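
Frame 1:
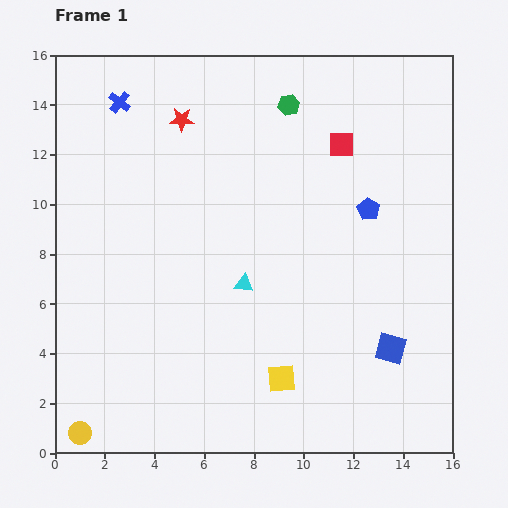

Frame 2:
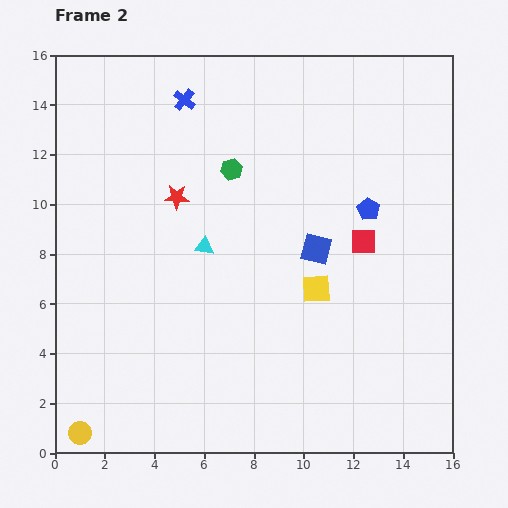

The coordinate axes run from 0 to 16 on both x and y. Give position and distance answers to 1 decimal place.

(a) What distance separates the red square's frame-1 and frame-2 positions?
4.0

The red square moved from (11.5, 12.4) to (12.4, 8.5), a distance of √(0.9² + 3.9²) ≈ 4.0.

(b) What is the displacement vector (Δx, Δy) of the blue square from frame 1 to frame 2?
(-3.0, 4.0)

The blue square was at (13.5, 4.2) in frame 1 and (10.5, 8.2) in frame 2.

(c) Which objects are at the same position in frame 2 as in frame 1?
the blue pentagon, the yellow circle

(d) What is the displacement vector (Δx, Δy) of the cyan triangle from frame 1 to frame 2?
(-1.6, 1.5)

The cyan triangle was at (7.6, 6.8) in frame 1 and (6.0, 8.3) in frame 2.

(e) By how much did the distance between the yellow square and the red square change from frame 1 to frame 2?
-7.0

Distance in frame 1: 9.7. Distance in frame 2: 2.7.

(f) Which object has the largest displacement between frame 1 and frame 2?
the blue square

(moved 5.0; next 4.0)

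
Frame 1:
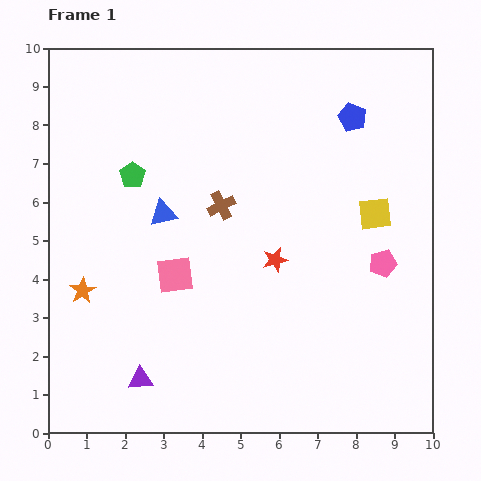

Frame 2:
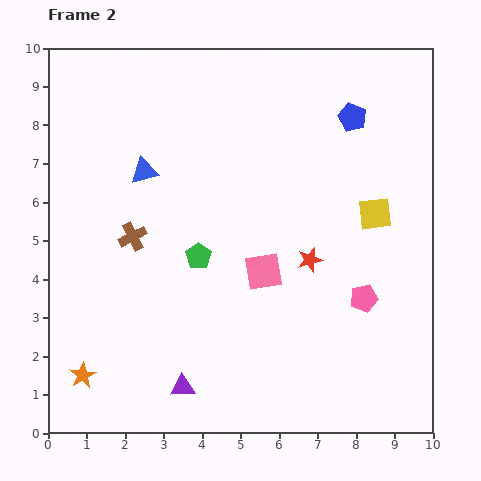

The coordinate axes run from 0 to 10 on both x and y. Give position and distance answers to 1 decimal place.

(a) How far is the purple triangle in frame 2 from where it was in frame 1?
1.1

The purple triangle moved from (2.4, 1.4) to (3.5, 1.2), a distance of √(1.1² + 0.2²) ≈ 1.1.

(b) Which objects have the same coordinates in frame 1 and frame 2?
the yellow square, the blue pentagon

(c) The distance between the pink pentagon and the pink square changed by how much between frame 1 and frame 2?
-2.7

Distance in frame 1: 5.4. Distance in frame 2: 2.7.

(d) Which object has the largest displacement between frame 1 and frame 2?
the green pentagon

(moved 2.7; next 2.4)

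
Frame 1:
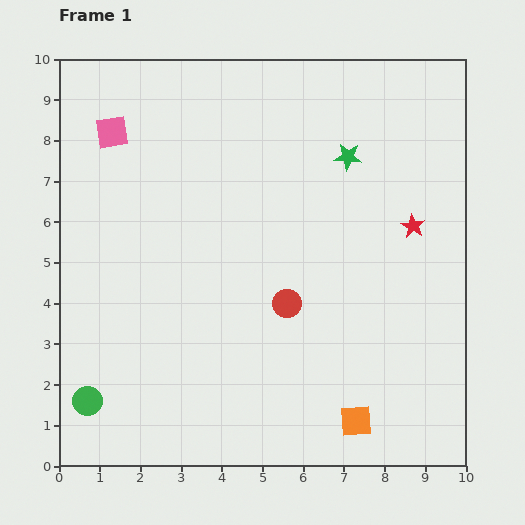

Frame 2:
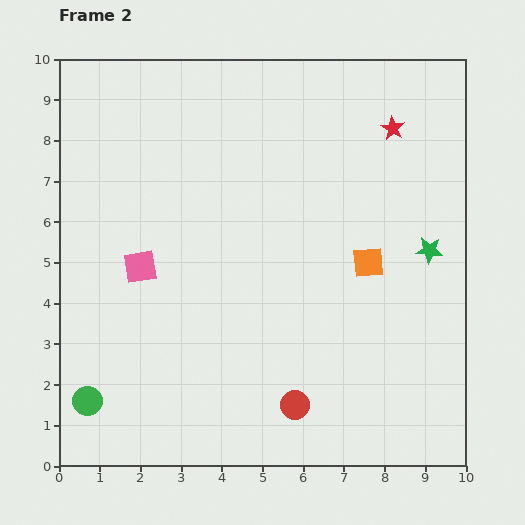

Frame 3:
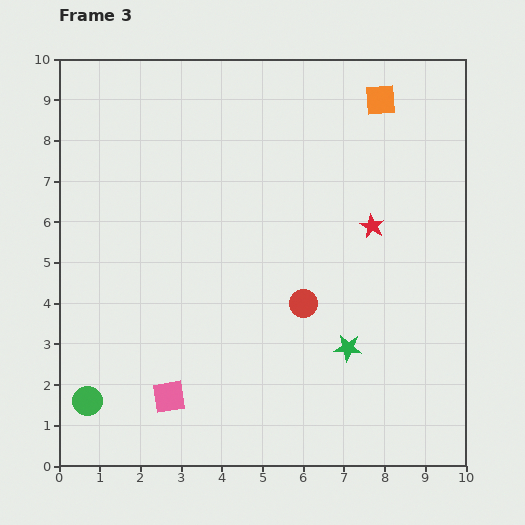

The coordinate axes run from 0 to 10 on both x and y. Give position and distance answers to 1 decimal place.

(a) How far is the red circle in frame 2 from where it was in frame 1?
2.5

The red circle moved from (5.6, 4.0) to (5.8, 1.5), a distance of √(0.2² + 2.5²) ≈ 2.5.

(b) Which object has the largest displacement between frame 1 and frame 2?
the orange square

(moved 3.9; next 3.4)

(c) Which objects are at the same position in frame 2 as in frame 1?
the green circle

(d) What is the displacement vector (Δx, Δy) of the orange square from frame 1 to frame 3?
(0.6, 7.9)

The orange square was at (7.3, 1.1) in frame 1 and (7.9, 9.0) in frame 3.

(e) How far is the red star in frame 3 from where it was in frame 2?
2.5

The red star moved from (8.2, 8.3) to (7.7, 5.9), a distance of √(0.5² + 2.4²) ≈ 2.5.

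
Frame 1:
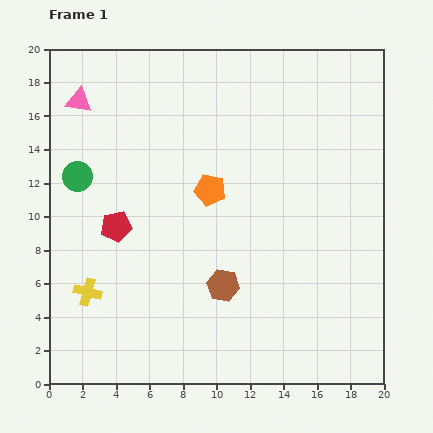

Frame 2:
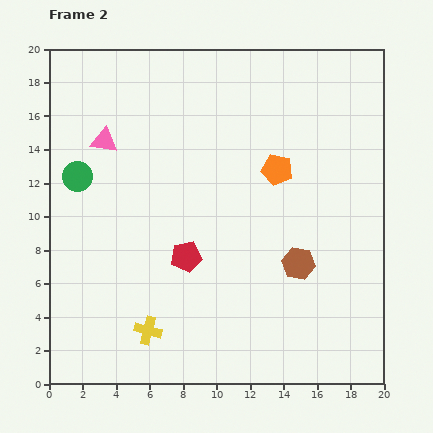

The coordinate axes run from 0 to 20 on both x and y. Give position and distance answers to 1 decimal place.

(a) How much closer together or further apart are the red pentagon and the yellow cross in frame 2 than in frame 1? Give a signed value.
+0.7

Distance in frame 1: 4.3. Distance in frame 2: 5.0.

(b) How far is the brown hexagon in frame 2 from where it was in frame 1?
4.7

The brown hexagon moved from (10.4, 5.9) to (14.9, 7.2), a distance of √(4.5² + 1.3²) ≈ 4.7.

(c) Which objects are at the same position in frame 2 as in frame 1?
the green circle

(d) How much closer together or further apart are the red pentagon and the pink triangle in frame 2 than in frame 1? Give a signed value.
+0.7

Distance in frame 1: 7.8. Distance in frame 2: 8.5.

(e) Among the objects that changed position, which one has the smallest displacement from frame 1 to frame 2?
the pink triangle

(moved 2.8)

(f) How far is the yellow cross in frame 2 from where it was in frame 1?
4.3

The yellow cross moved from (2.3, 5.5) to (5.9, 3.2), a distance of √(3.6² + 2.3²) ≈ 4.3.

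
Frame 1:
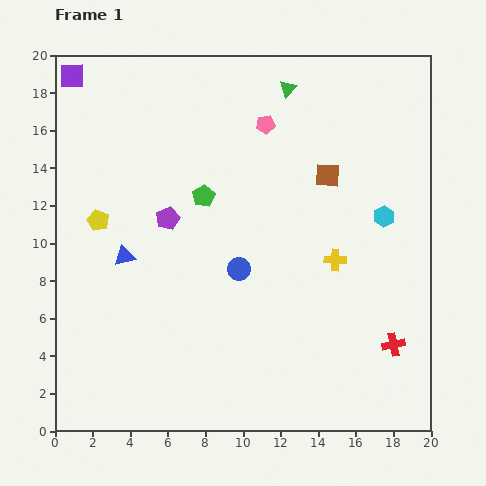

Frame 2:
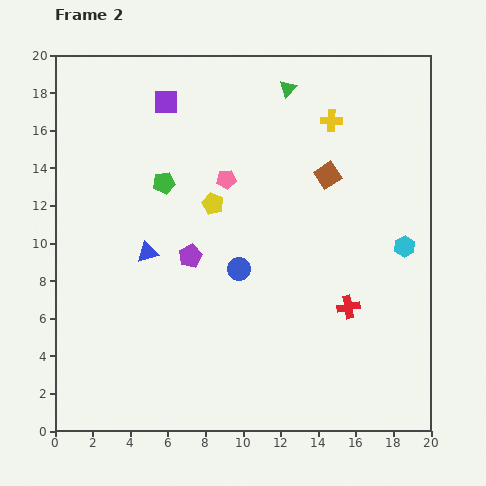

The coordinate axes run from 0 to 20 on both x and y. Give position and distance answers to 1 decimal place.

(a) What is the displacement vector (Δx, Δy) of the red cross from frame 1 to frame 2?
(-2.4, 2.0)

The red cross was at (18.0, 4.6) in frame 1 and (15.6, 6.6) in frame 2.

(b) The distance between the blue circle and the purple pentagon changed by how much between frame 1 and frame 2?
-2.0

Distance in frame 1: 4.7. Distance in frame 2: 2.7.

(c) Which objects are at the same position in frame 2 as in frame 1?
the brown square, the blue circle, the green triangle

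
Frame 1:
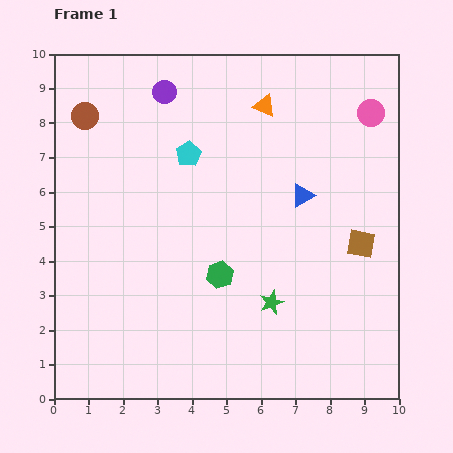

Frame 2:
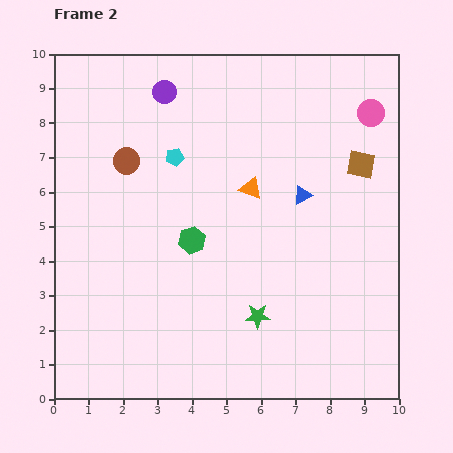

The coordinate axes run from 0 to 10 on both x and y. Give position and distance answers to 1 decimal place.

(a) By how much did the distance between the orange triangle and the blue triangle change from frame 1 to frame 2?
-1.3

Distance in frame 1: 2.8. Distance in frame 2: 1.5.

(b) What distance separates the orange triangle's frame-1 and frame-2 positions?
2.4

The orange triangle moved from (6.1, 8.5) to (5.7, 6.1), a distance of √(0.4² + 2.4²) ≈ 2.4.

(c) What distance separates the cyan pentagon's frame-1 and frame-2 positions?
0.4

The cyan pentagon moved from (3.9, 7.1) to (3.5, 7.0), a distance of √(0.4² + 0.1²) ≈ 0.4.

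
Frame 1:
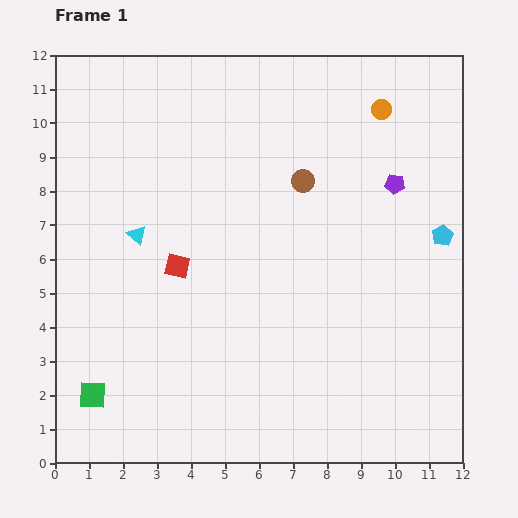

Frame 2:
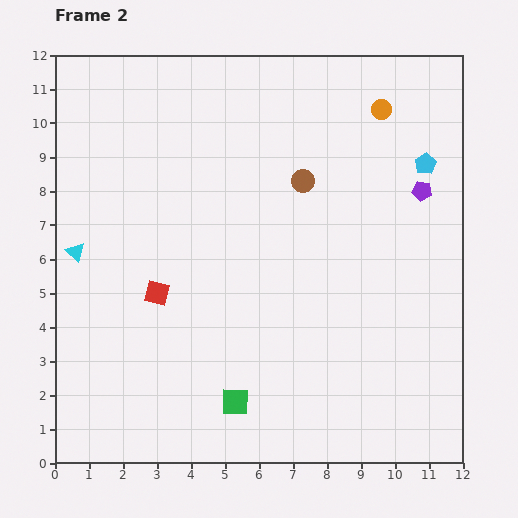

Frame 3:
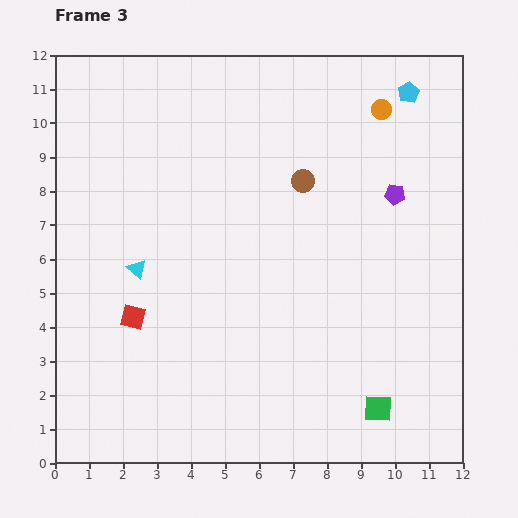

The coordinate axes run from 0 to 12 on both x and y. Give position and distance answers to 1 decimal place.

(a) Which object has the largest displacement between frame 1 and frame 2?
the green square

(moved 4.2; next 2.2)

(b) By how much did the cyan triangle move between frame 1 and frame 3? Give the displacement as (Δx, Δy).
(0.0, -1.0)

The cyan triangle was at (2.4, 6.7) in frame 1 and (2.4, 5.7) in frame 3.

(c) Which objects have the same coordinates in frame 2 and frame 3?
the brown circle, the orange circle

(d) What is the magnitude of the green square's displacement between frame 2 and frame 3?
4.2

The green square moved from (5.3, 1.8) to (9.5, 1.6), a distance of √(4.2² + 0.2²) ≈ 4.2.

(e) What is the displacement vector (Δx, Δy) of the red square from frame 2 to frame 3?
(-0.7, -0.7)

The red square was at (3.0, 5.0) in frame 2 and (2.3, 4.3) in frame 3.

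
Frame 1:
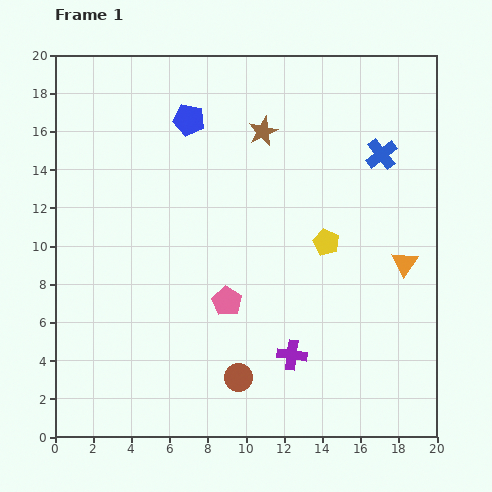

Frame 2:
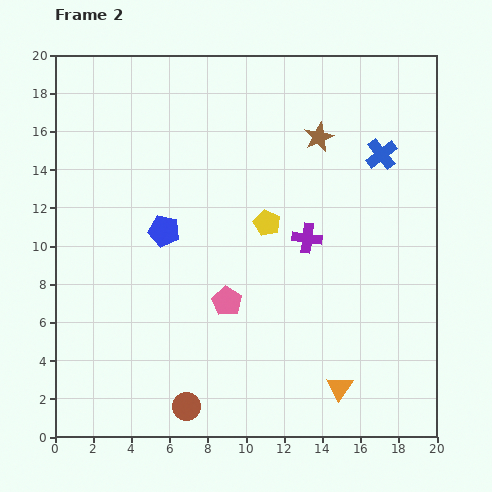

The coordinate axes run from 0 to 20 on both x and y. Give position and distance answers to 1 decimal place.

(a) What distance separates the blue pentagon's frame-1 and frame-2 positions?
5.9

The blue pentagon moved from (7.0, 16.6) to (5.7, 10.8), a distance of √(1.3² + 5.8²) ≈ 5.9.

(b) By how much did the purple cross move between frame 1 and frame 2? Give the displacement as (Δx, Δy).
(0.8, 6.1)

The purple cross was at (12.4, 4.3) in frame 1 and (13.2, 10.4) in frame 2.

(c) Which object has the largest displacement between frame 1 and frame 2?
the orange triangle

(moved 7.3; next 6.2)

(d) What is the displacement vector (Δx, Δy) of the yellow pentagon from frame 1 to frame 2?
(-3.1, 1.0)

The yellow pentagon was at (14.2, 10.2) in frame 1 and (11.1, 11.2) in frame 2.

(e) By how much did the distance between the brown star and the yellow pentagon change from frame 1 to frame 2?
-1.5

Distance in frame 1: 6.7. Distance in frame 2: 5.2.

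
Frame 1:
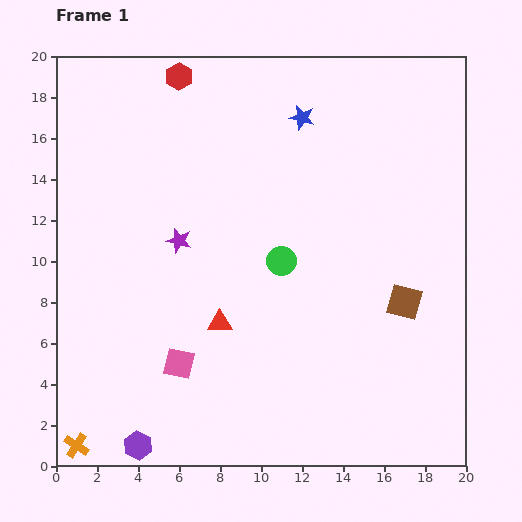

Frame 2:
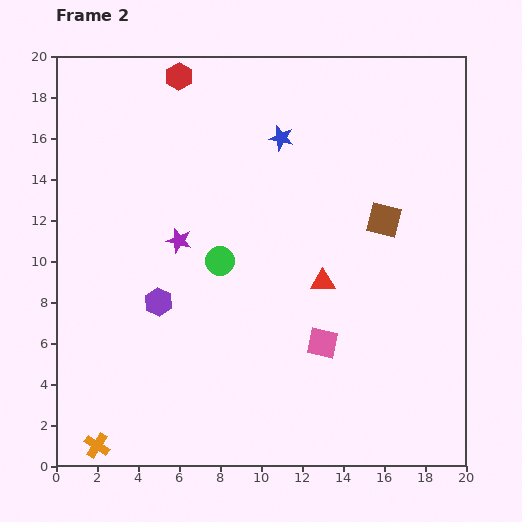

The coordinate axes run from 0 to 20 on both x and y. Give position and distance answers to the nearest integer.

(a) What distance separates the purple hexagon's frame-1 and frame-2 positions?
7

The purple hexagon moved from (4, 1) to (5, 8), a distance of √(1² + 7²) ≈ 7.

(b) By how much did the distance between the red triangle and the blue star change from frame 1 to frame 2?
-4

Distance in frame 1: 11. Distance in frame 2: 7.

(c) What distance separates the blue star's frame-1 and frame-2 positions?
1

The blue star moved from (12, 17) to (11, 16), a distance of √(1² + 1²) ≈ 1.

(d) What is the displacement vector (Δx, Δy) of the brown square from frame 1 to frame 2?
(-1, 4)

The brown square was at (17, 8) in frame 1 and (16, 12) in frame 2.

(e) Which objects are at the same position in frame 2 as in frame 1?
the red hexagon, the purple star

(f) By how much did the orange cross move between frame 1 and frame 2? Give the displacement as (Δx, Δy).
(1, 0)

The orange cross was at (1, 1) in frame 1 and (2, 1) in frame 2.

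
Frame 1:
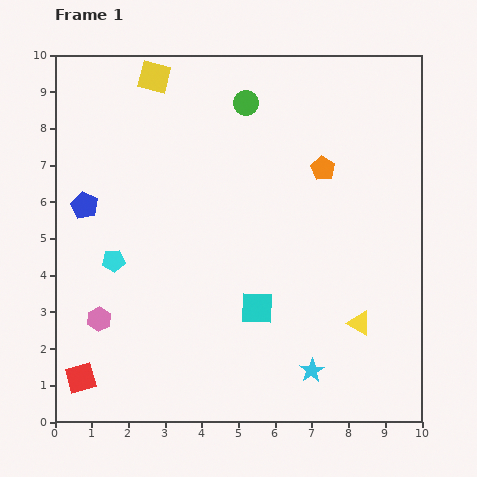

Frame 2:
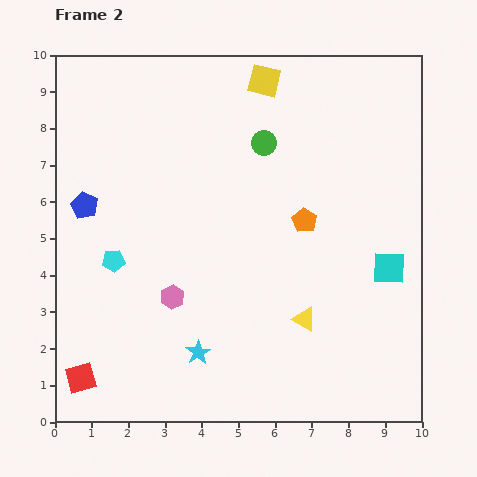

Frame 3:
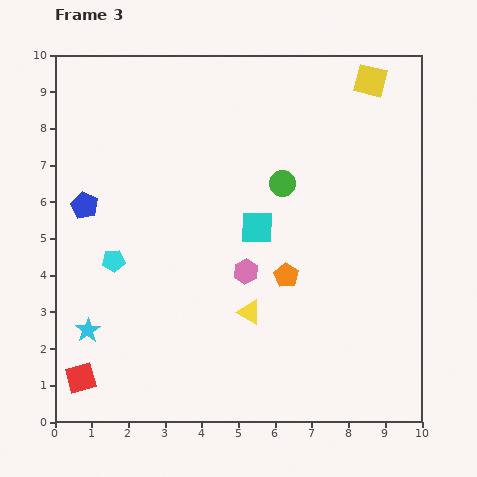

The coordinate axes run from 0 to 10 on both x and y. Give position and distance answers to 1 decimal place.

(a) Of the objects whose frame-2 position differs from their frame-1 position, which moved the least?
the green circle

(moved 1.2)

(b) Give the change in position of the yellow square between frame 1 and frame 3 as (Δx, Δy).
(5.9, -0.1)

The yellow square was at (2.7, 9.4) in frame 1 and (8.6, 9.3) in frame 3.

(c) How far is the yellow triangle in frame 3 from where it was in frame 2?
1.5

The yellow triangle moved from (6.8, 2.8) to (5.3, 3.0), a distance of √(1.5² + 0.2²) ≈ 1.5.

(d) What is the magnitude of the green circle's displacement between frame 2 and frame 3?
1.2

The green circle moved from (5.7, 7.6) to (6.2, 6.5), a distance of √(0.5² + 1.1²) ≈ 1.2.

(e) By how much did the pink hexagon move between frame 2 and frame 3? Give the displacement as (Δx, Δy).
(2.0, 0.7)

The pink hexagon was at (3.2, 3.4) in frame 2 and (5.2, 4.1) in frame 3.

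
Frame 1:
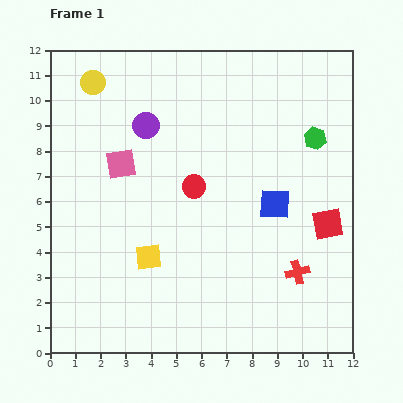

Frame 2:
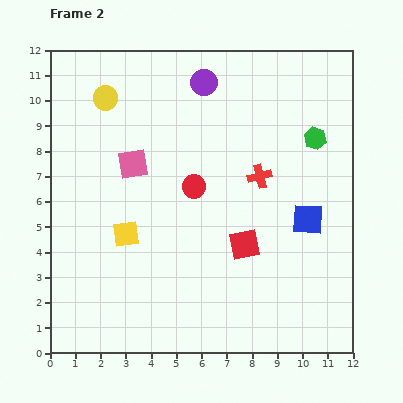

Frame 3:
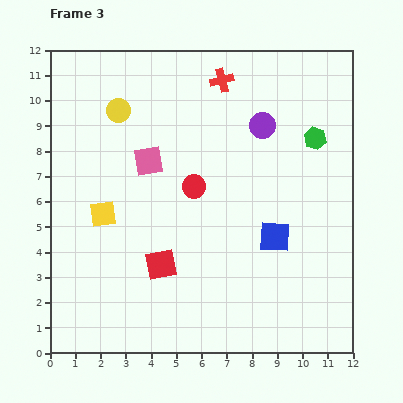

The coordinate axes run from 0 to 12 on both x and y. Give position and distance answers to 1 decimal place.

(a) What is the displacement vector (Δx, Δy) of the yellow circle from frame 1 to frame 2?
(0.5, -0.6)

The yellow circle was at (1.7, 10.7) in frame 1 and (2.2, 10.1) in frame 2.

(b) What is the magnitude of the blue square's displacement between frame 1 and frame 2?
1.4

The blue square moved from (8.9, 5.9) to (10.2, 5.3), a distance of √(1.3² + 0.6²) ≈ 1.4.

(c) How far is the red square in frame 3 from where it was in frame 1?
6.8

The red square moved from (11.0, 5.1) to (4.4, 3.5), a distance of √(6.6² + 1.6²) ≈ 6.8.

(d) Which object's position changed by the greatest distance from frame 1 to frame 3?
the red cross

(moved 8.2; next 6.8)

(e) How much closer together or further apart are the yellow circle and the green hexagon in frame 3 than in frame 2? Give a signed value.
-0.6

Distance in frame 2: 8.5. Distance in frame 3: 7.9.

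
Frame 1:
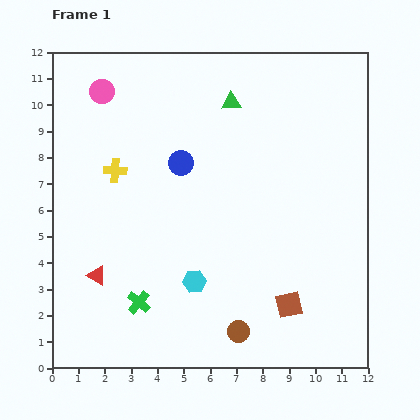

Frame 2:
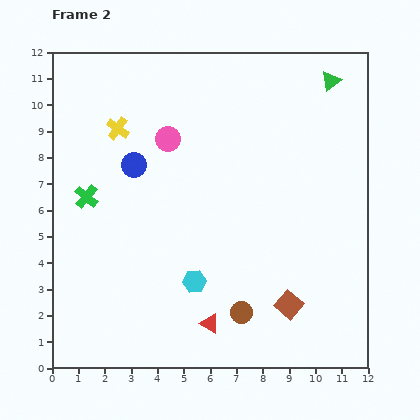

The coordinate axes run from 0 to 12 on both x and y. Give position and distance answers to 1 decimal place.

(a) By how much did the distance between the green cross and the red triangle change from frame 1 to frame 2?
+4.8

Distance in frame 1: 1.9. Distance in frame 2: 6.7.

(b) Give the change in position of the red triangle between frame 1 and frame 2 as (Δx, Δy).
(4.3, -1.8)

The red triangle was at (1.7, 3.5) in frame 1 and (6.0, 1.7) in frame 2.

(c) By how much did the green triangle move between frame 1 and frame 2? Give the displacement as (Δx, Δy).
(3.8, 0.8)

The green triangle was at (6.8, 10.1) in frame 1 and (10.6, 10.9) in frame 2.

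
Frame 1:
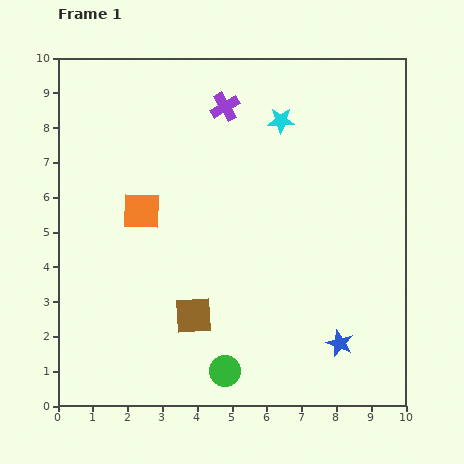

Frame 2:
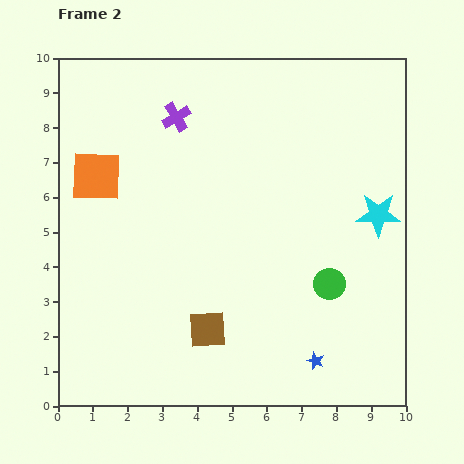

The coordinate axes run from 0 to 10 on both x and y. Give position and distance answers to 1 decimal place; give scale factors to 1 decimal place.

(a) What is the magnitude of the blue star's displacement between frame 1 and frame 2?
0.9

The blue star moved from (8.1, 1.8) to (7.4, 1.3), a distance of √(0.7² + 0.5²) ≈ 0.9.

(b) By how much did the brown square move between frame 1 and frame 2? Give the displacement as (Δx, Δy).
(0.4, -0.4)

The brown square was at (3.9, 2.6) in frame 1 and (4.3, 2.2) in frame 2.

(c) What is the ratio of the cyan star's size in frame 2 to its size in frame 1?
1.7×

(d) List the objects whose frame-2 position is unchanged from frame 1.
none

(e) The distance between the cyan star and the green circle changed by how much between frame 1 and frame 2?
-5.0

Distance in frame 1: 7.4. Distance in frame 2: 2.4.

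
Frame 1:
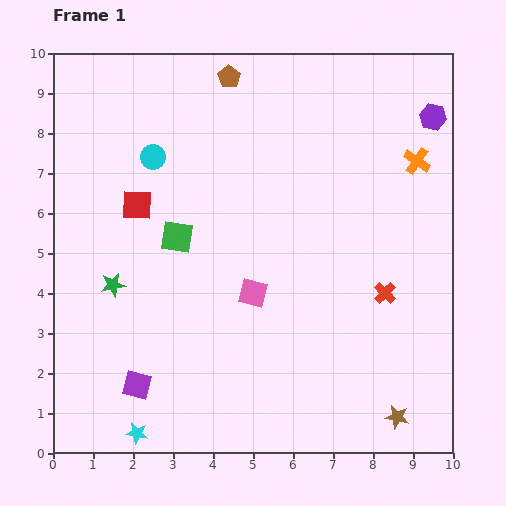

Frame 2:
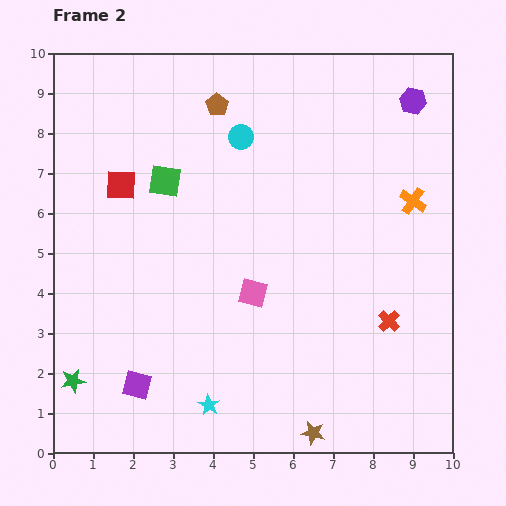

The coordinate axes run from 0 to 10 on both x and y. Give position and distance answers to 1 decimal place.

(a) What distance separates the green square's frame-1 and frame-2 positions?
1.4

The green square moved from (3.1, 5.4) to (2.8, 6.8), a distance of √(0.3² + 1.4²) ≈ 1.4.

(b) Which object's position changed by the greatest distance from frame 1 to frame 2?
the green star

(moved 2.6; next 2.3)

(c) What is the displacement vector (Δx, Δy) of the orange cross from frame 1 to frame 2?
(-0.1, -1.0)

The orange cross was at (9.1, 7.3) in frame 1 and (9.0, 6.3) in frame 2.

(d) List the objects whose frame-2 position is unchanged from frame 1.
the pink square, the purple square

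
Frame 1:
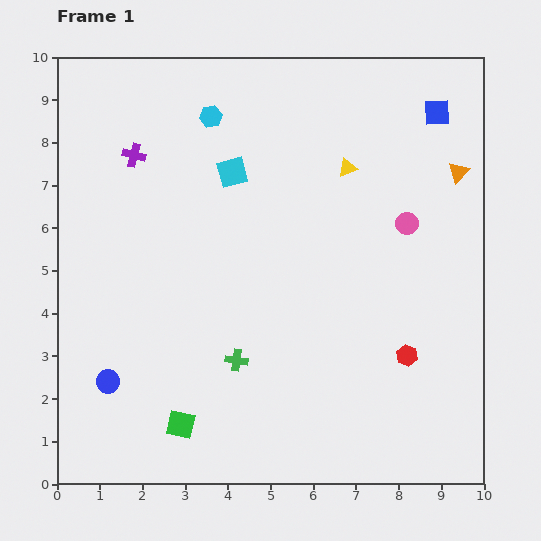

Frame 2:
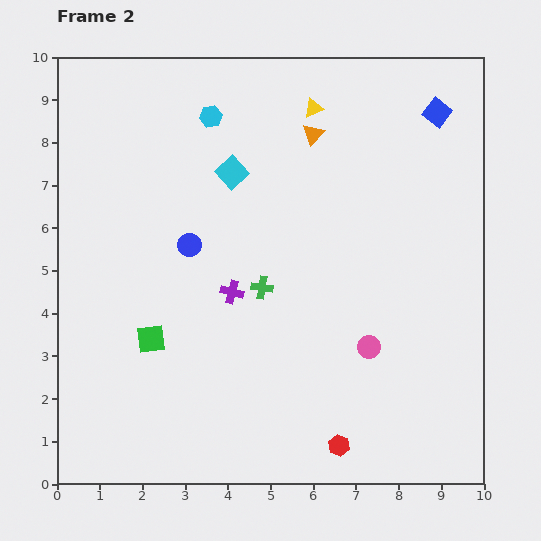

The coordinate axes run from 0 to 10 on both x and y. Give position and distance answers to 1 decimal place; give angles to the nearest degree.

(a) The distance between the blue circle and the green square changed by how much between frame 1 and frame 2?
+0.4

Distance in frame 1: 2.0. Distance in frame 2: 2.4.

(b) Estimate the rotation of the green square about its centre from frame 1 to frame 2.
19° counter-clockwise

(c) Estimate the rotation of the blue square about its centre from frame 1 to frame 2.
40° clockwise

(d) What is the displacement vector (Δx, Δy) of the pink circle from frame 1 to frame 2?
(-0.9, -2.9)

The pink circle was at (8.2, 6.1) in frame 1 and (7.3, 3.2) in frame 2.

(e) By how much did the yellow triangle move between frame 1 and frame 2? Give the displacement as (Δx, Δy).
(-0.8, 1.4)

The yellow triangle was at (6.8, 7.4) in frame 1 and (6.0, 8.8) in frame 2.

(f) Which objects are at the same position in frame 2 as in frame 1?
the cyan hexagon, the cyan square, the blue square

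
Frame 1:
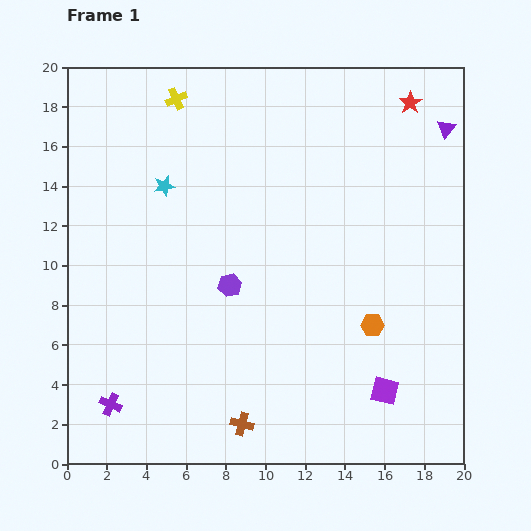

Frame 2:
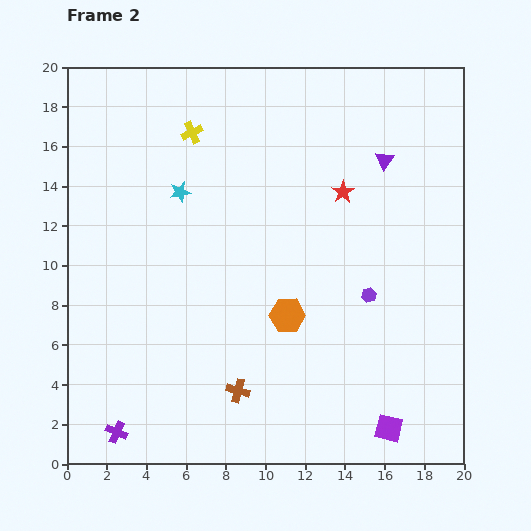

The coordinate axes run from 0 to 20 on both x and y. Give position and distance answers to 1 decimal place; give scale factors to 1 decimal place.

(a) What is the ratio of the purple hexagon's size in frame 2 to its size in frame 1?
0.6×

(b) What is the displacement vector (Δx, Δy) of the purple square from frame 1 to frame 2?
(0.2, -1.9)

The purple square was at (16.0, 3.7) in frame 1 and (16.2, 1.8) in frame 2.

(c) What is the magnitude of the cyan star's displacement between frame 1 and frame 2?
0.9

The cyan star moved from (4.9, 14.0) to (5.7, 13.7), a distance of √(0.8² + 0.3²) ≈ 0.9.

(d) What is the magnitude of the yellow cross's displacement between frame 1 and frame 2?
1.9

The yellow cross moved from (5.5, 18.4) to (6.3, 16.7), a distance of √(0.8² + 1.7²) ≈ 1.9.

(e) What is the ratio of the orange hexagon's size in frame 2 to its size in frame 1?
1.6×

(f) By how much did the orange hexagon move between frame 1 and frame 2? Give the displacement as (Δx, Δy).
(-4.3, 0.5)

The orange hexagon was at (15.4, 7.0) in frame 1 and (11.1, 7.5) in frame 2.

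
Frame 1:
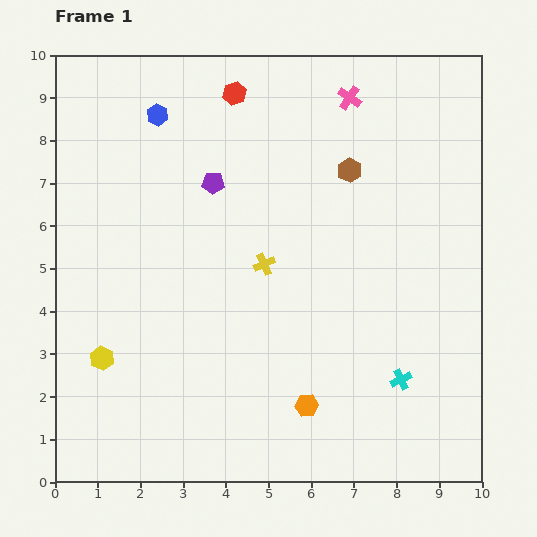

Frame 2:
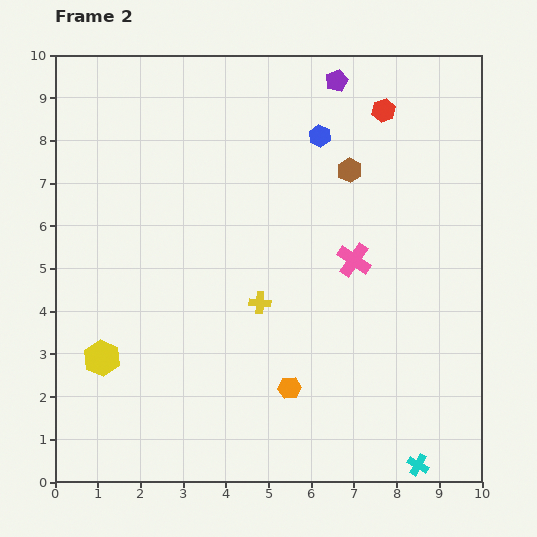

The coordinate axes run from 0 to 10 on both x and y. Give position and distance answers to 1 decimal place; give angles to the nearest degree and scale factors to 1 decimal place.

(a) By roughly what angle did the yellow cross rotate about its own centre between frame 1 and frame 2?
28° clockwise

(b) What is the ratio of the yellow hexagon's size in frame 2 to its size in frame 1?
1.5×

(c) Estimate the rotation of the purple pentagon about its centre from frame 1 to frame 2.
25° counter-clockwise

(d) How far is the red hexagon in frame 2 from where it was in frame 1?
3.5

The red hexagon moved from (4.2, 9.1) to (7.7, 8.7), a distance of √(3.5² + 0.4²) ≈ 3.5.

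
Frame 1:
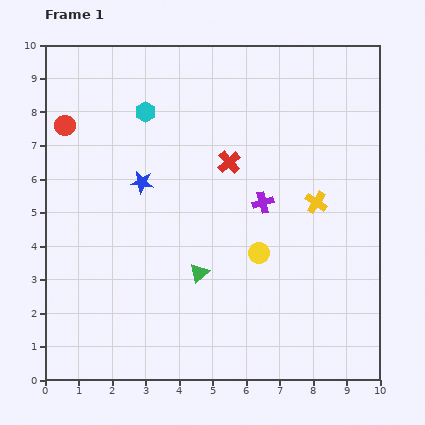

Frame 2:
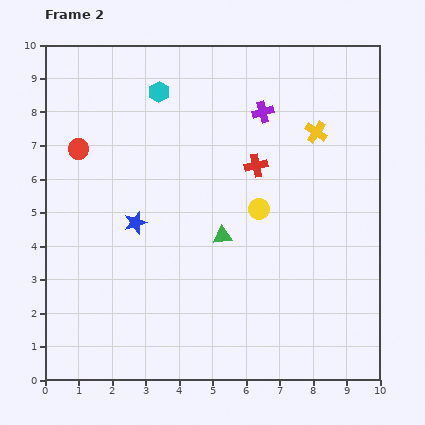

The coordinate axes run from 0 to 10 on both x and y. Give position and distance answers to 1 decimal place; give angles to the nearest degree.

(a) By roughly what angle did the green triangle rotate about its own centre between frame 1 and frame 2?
34° clockwise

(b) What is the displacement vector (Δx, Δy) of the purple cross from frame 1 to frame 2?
(0.0, 2.7)

The purple cross was at (6.5, 5.3) in frame 1 and (6.5, 8.0) in frame 2.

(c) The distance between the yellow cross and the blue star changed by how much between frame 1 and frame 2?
+0.8

Distance in frame 1: 5.2. Distance in frame 2: 6.0.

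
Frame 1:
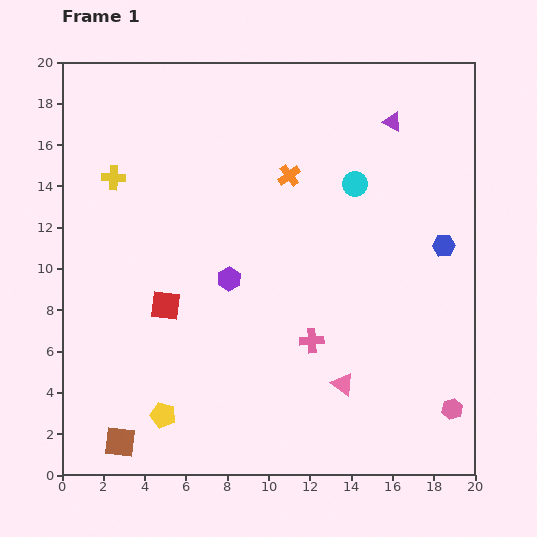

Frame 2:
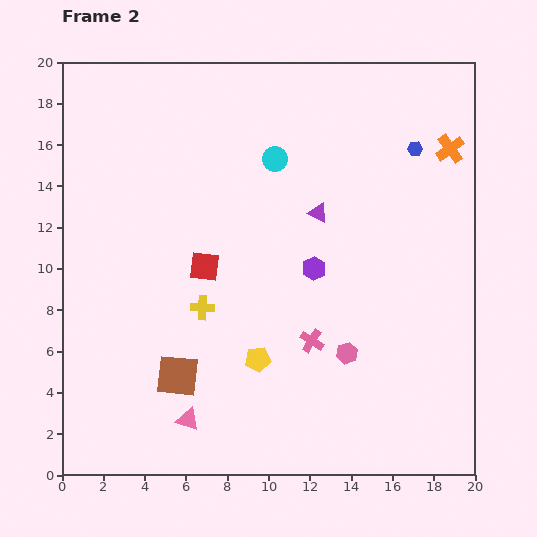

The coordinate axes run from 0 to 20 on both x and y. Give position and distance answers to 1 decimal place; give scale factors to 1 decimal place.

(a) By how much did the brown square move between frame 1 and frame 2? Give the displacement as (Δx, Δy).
(2.8, 3.2)

The brown square was at (2.8, 1.6) in frame 1 and (5.6, 4.8) in frame 2.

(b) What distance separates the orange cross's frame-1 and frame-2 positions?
7.9

The orange cross moved from (11.0, 14.5) to (18.8, 15.8), a distance of √(7.8² + 1.3²) ≈ 7.9.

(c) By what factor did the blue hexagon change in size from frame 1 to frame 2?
0.7×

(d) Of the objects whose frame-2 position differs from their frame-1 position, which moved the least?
the red square

(moved 2.7)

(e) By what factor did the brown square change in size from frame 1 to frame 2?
1.4×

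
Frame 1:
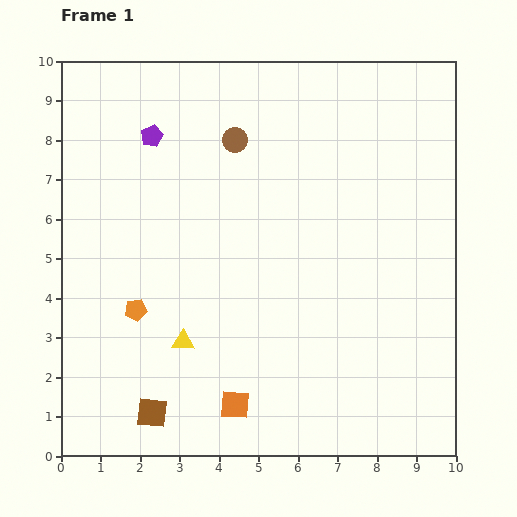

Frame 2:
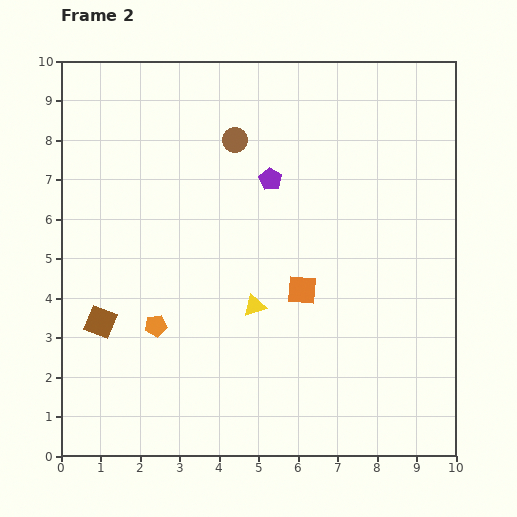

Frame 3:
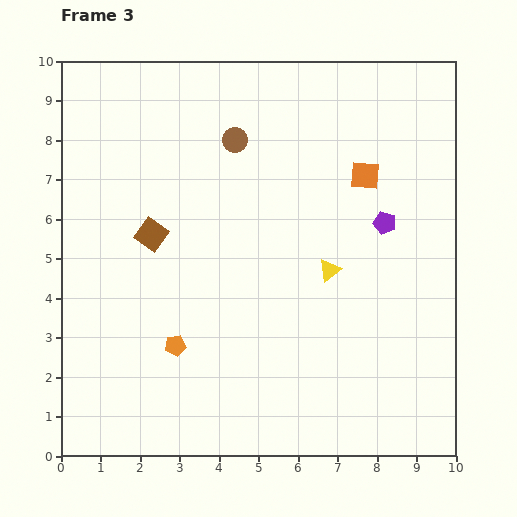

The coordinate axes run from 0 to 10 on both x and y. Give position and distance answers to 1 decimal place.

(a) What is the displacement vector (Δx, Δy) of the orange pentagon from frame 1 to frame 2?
(0.5, -0.4)

The orange pentagon was at (1.9, 3.7) in frame 1 and (2.4, 3.3) in frame 2.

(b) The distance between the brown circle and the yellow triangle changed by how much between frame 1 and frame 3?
-1.2

Distance in frame 1: 5.3. Distance in frame 3: 4.1.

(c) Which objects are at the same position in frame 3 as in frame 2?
the brown circle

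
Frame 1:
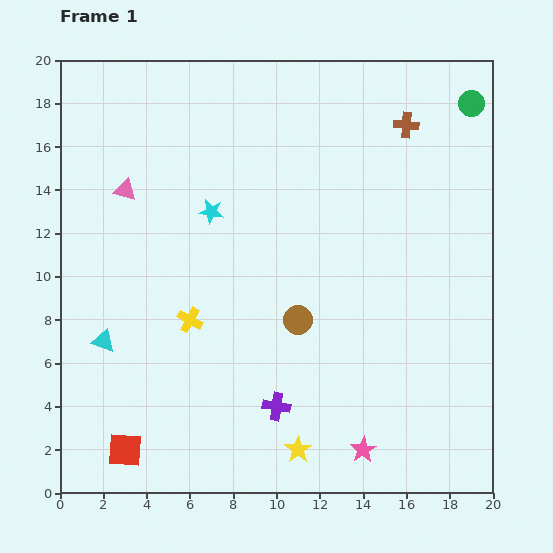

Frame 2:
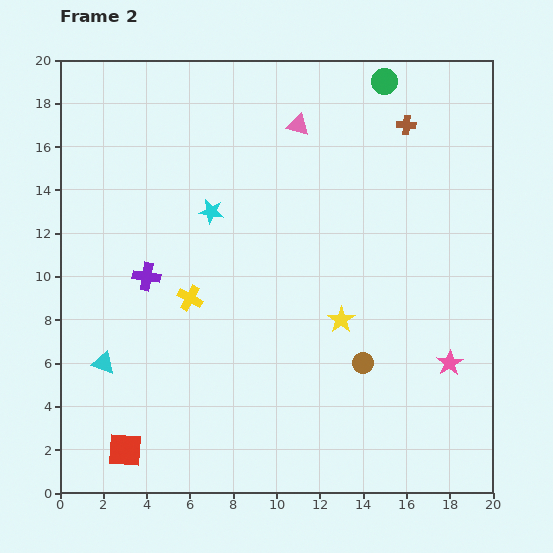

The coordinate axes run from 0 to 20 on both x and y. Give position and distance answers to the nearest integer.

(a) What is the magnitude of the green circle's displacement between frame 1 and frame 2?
4

The green circle moved from (19, 18) to (15, 19), a distance of √(4² + 1²) ≈ 4.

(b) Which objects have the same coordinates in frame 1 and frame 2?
the red square, the brown cross, the cyan star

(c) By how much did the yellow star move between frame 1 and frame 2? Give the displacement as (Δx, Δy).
(2, 6)

The yellow star was at (11, 2) in frame 1 and (13, 8) in frame 2.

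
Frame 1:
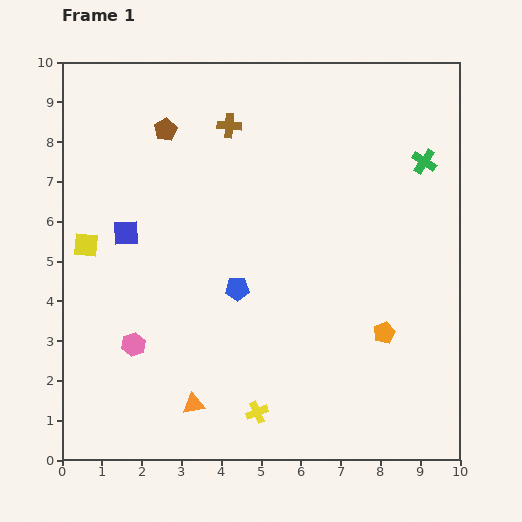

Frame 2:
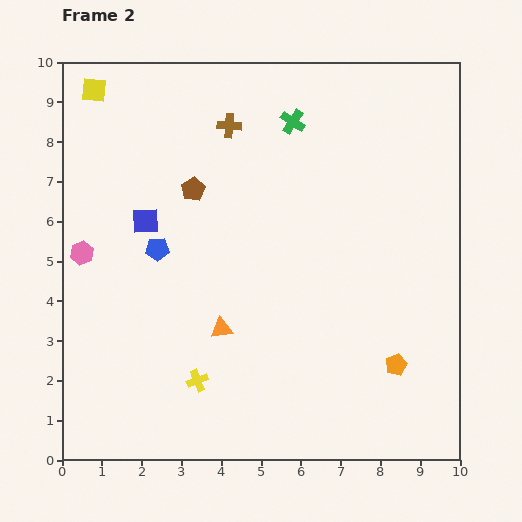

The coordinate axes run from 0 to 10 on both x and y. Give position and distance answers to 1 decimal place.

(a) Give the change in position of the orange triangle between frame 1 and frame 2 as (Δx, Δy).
(0.7, 1.9)

The orange triangle was at (3.3, 1.4) in frame 1 and (4.0, 3.3) in frame 2.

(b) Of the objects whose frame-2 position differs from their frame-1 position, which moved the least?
the blue square

(moved 0.6)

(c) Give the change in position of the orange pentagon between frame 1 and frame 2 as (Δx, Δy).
(0.3, -0.8)

The orange pentagon was at (8.1, 3.2) in frame 1 and (8.4, 2.4) in frame 2.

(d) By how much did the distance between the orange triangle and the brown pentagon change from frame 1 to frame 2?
-3.3

Distance in frame 1: 6.9. Distance in frame 2: 3.6.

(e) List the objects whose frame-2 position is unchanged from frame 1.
the brown cross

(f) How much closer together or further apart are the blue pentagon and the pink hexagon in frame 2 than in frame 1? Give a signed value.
-1.1

Distance in frame 1: 3.0. Distance in frame 2: 1.9.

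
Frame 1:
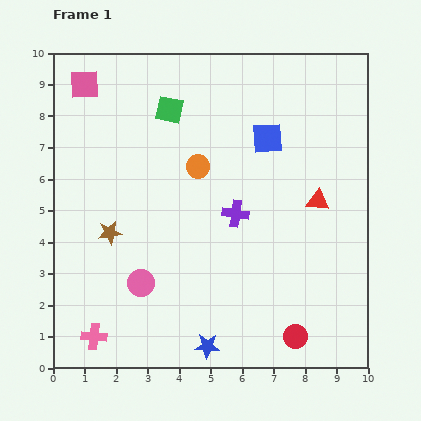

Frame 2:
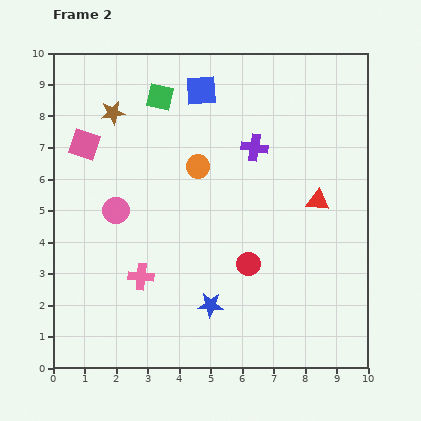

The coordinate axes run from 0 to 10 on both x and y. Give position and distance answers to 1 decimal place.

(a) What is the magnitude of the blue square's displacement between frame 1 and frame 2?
2.6

The blue square moved from (6.8, 7.3) to (4.7, 8.8), a distance of √(2.1² + 1.5²) ≈ 2.6.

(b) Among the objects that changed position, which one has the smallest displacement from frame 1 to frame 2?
the green square

(moved 0.5)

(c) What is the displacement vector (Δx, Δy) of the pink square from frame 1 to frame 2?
(0.0, -1.9)

The pink square was at (1.0, 9.0) in frame 1 and (1.0, 7.1) in frame 2.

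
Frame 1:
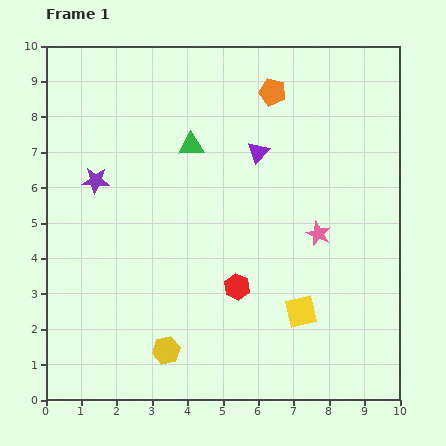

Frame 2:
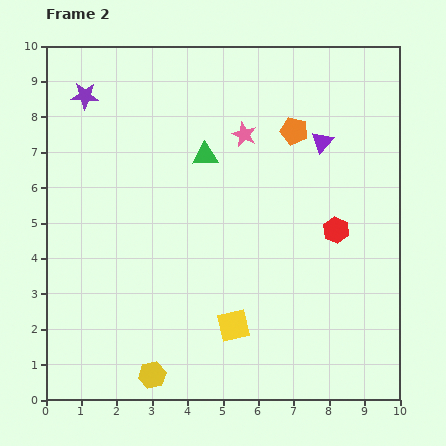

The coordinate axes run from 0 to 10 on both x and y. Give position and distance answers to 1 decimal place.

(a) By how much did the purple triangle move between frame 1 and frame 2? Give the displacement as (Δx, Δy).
(1.8, 0.3)

The purple triangle was at (6.0, 7.0) in frame 1 and (7.8, 7.3) in frame 2.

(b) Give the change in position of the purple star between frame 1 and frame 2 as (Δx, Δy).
(-0.3, 2.4)

The purple star was at (1.4, 6.2) in frame 1 and (1.1, 8.6) in frame 2.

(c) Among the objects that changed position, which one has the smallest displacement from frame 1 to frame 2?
the green triangle

(moved 0.5)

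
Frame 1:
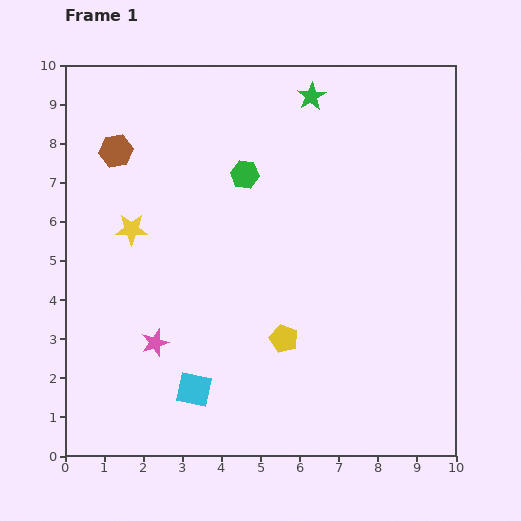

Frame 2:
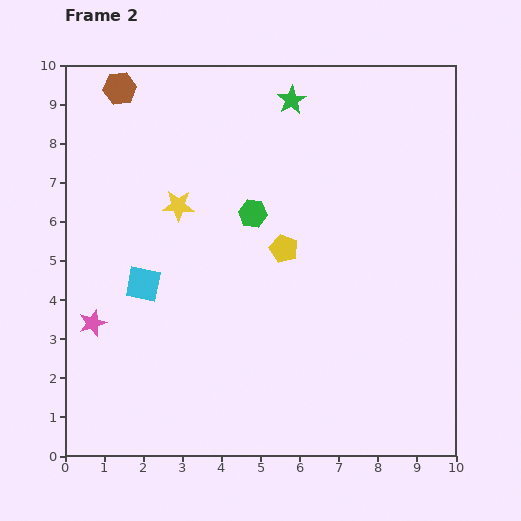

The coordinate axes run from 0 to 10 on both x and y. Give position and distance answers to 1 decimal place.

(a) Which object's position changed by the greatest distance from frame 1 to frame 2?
the cyan square

(moved 3.0; next 2.3)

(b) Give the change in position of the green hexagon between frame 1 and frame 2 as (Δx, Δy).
(0.2, -1.0)

The green hexagon was at (4.6, 7.2) in frame 1 and (4.8, 6.2) in frame 2.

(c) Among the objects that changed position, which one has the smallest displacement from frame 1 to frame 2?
the green star

(moved 0.5)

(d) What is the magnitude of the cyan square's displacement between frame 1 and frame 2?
3.0

The cyan square moved from (3.3, 1.7) to (2.0, 4.4), a distance of √(1.3² + 2.7²) ≈ 3.0.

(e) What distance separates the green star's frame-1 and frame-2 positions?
0.5

The green star moved from (6.3, 9.2) to (5.8, 9.1), a distance of √(0.5² + 0.1²) ≈ 0.5.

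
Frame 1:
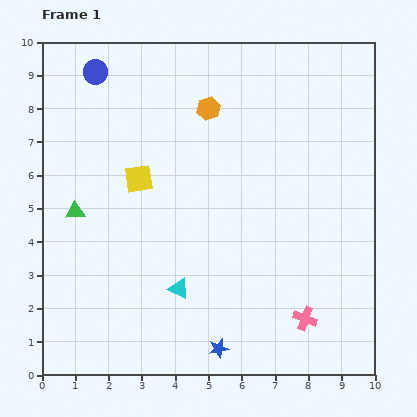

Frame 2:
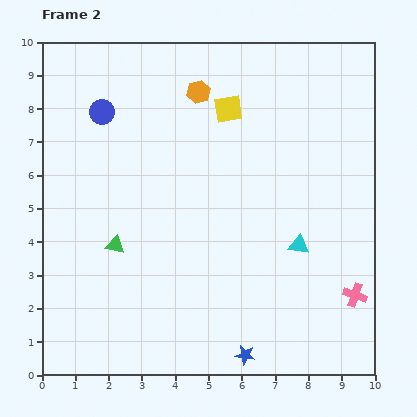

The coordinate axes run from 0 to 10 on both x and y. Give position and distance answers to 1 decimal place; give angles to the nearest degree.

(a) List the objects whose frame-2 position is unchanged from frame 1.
none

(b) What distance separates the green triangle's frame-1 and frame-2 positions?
1.6

The green triangle moved from (1.0, 4.9) to (2.2, 3.9), a distance of √(1.2² + 1.0²) ≈ 1.6.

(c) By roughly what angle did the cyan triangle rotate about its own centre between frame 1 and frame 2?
18° counter-clockwise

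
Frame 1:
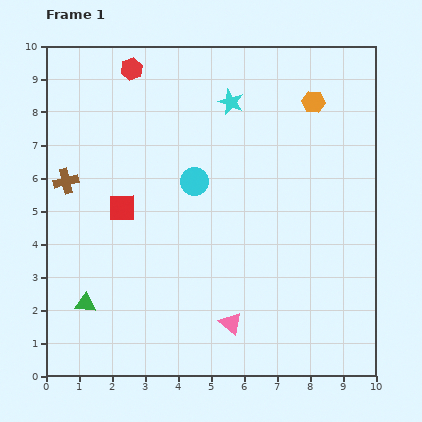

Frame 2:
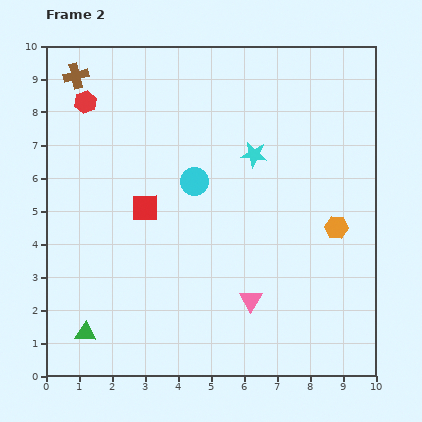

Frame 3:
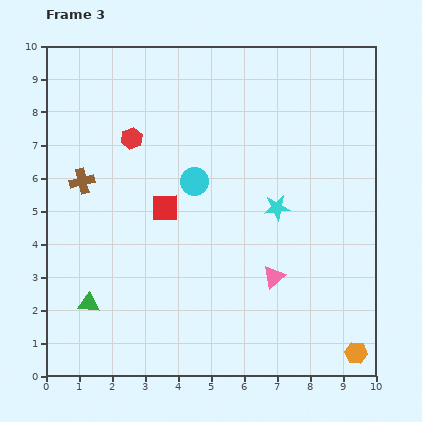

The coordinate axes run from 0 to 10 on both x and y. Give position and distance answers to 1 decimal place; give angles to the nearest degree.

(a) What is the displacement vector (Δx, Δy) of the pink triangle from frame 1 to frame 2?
(0.6, 0.7)

The pink triangle was at (5.6, 1.6) in frame 1 and (6.2, 2.3) in frame 2.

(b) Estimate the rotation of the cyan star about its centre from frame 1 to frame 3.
30° counter-clockwise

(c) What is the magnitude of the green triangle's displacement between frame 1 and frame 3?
0.1

The green triangle moved from (1.2, 2.2) to (1.3, 2.2), a distance of √(0.1² + 0.0²) ≈ 0.1.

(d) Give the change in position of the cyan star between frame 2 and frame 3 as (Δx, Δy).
(0.7, -1.6)

The cyan star was at (6.3, 6.7) in frame 2 and (7.0, 5.1) in frame 3.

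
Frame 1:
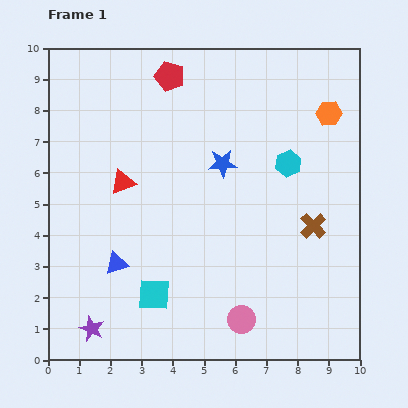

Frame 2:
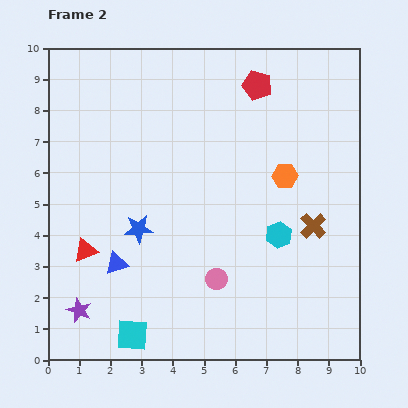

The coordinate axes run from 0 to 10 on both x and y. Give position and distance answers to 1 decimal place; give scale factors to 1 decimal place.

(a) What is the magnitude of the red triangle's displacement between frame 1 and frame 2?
2.5

The red triangle moved from (2.4, 5.7) to (1.2, 3.5), a distance of √(1.2² + 2.2²) ≈ 2.5.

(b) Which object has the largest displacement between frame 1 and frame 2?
the blue star

(moved 3.4; next 2.8)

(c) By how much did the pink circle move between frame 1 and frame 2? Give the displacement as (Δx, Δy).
(-0.8, 1.3)

The pink circle was at (6.2, 1.3) in frame 1 and (5.4, 2.6) in frame 2.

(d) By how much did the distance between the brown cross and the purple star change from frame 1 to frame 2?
+0.2

Distance in frame 1: 7.8. Distance in frame 2: 8.0.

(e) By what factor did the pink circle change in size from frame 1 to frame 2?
0.8×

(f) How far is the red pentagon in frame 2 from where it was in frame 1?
2.8

The red pentagon moved from (3.9, 9.1) to (6.7, 8.8), a distance of √(2.8² + 0.3²) ≈ 2.8.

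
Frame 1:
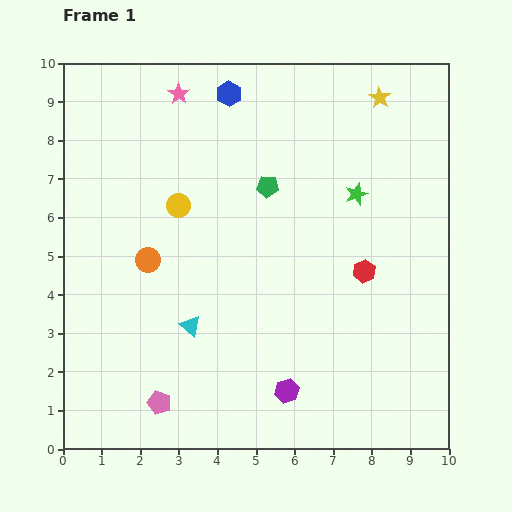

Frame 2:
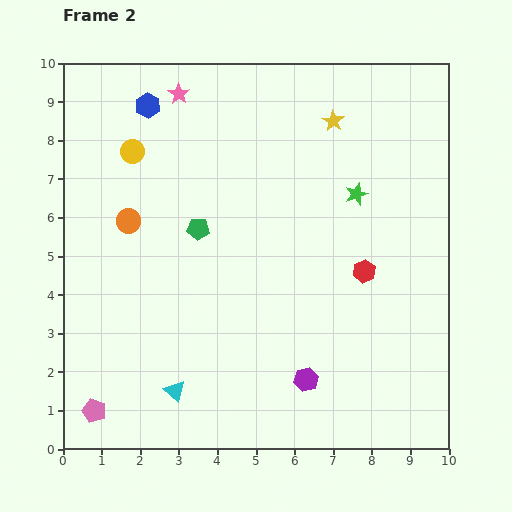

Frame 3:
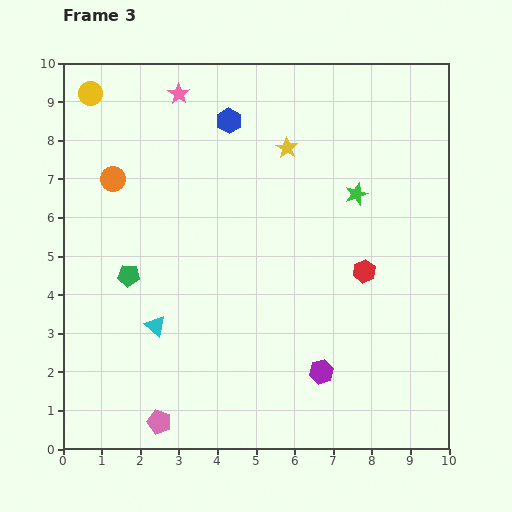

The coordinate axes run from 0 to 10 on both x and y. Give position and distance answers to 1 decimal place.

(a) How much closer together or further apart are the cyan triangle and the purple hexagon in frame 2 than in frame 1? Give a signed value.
+0.4

Distance in frame 1: 3.0. Distance in frame 2: 3.4.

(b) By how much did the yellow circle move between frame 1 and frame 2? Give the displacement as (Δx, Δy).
(-1.2, 1.4)

The yellow circle was at (3.0, 6.3) in frame 1 and (1.8, 7.7) in frame 2.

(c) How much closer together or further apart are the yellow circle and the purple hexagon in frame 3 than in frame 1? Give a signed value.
+3.8

Distance in frame 1: 5.6. Distance in frame 3: 9.4.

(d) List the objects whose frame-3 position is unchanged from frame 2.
the pink star, the red hexagon, the green star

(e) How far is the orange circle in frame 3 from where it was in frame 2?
1.2

The orange circle moved from (1.7, 5.9) to (1.3, 7.0), a distance of √(0.4² + 1.1²) ≈ 1.2.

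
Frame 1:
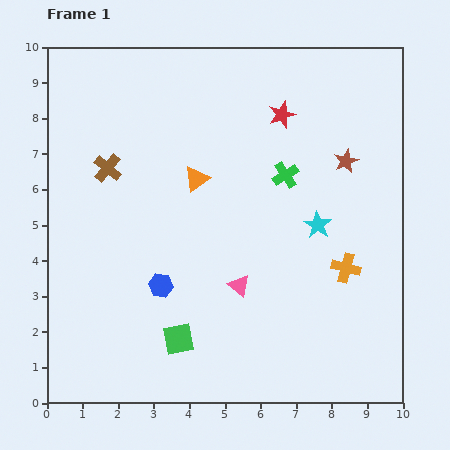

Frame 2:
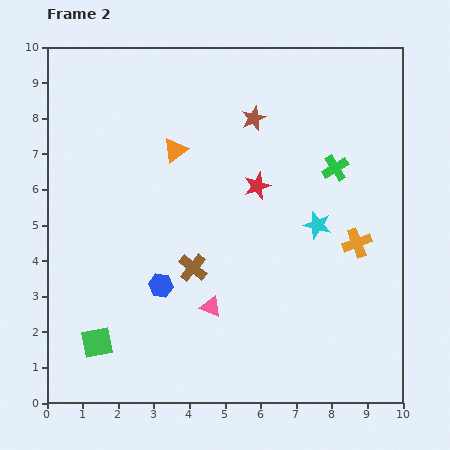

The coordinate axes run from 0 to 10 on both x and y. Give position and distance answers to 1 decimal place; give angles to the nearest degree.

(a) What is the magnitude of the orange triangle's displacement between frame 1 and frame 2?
1.0

The orange triangle moved from (4.2, 6.3) to (3.6, 7.1), a distance of √(0.6² + 0.8²) ≈ 1.0.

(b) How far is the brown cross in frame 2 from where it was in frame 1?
3.7

The brown cross moved from (1.7, 6.6) to (4.1, 3.8), a distance of √(2.4² + 2.8²) ≈ 3.7.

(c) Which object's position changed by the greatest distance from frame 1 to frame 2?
the brown cross

(moved 3.7; next 2.9)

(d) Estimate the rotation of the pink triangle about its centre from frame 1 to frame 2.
16° counter-clockwise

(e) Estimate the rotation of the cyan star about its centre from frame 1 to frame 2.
18° counter-clockwise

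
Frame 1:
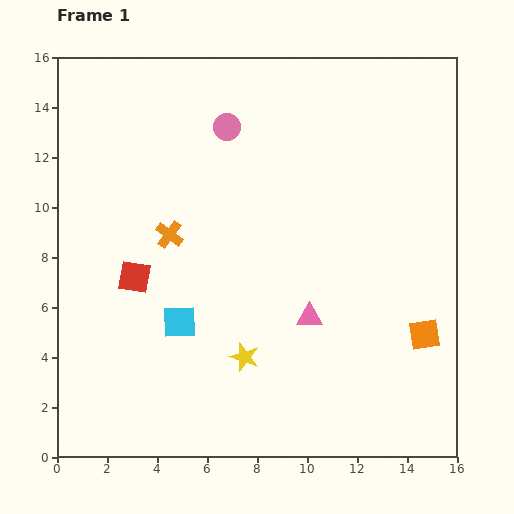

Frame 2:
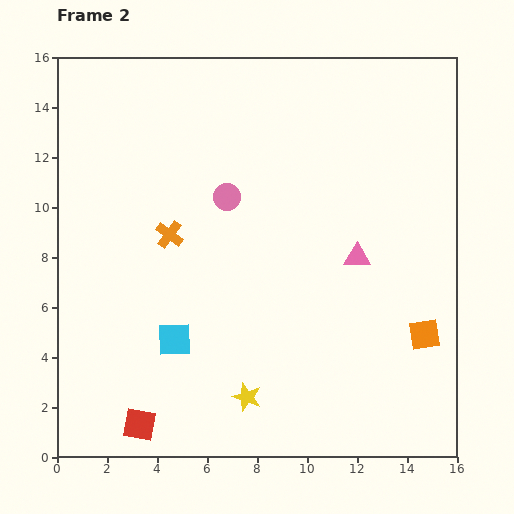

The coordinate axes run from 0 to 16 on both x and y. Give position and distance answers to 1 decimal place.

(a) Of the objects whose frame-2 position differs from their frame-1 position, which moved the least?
the cyan square

(moved 0.7)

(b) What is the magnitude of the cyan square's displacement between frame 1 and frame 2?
0.7

The cyan square moved from (4.9, 5.4) to (4.7, 4.7), a distance of √(0.2² + 0.7²) ≈ 0.7.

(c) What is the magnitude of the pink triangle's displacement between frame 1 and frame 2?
3.1

The pink triangle moved from (10.1, 5.6) to (12.0, 8.0), a distance of √(1.9² + 2.4²) ≈ 3.1.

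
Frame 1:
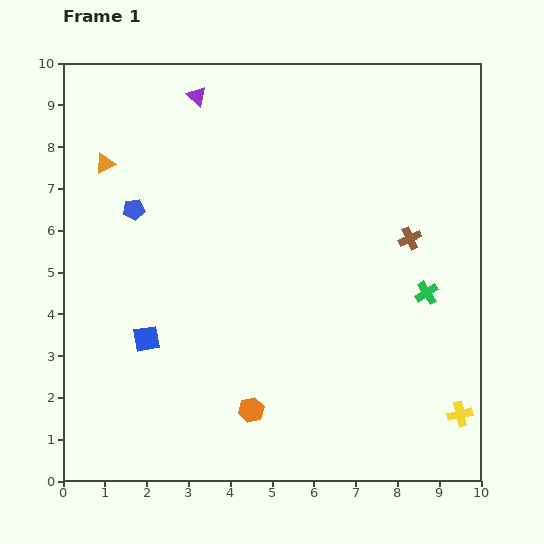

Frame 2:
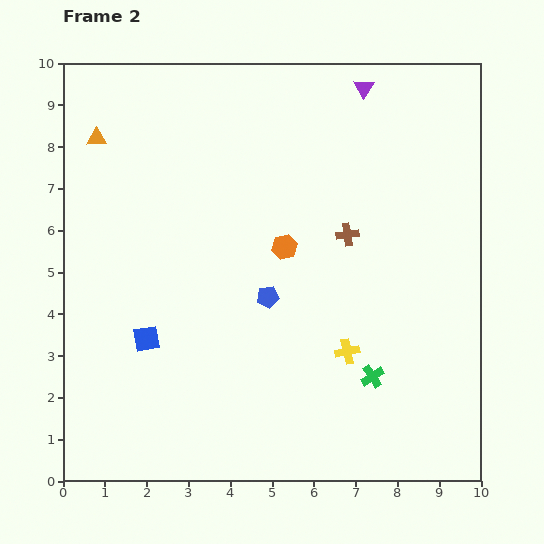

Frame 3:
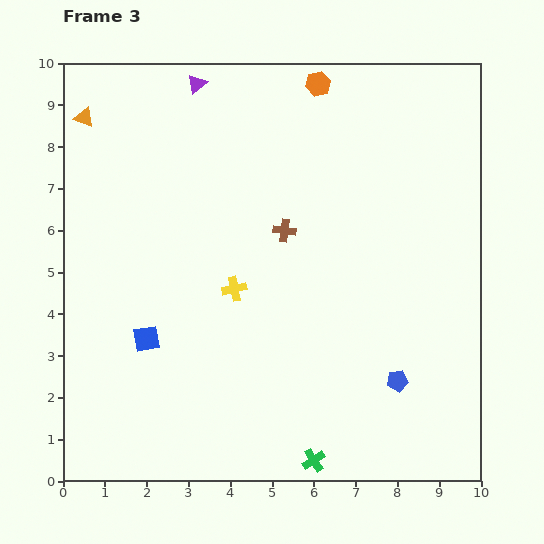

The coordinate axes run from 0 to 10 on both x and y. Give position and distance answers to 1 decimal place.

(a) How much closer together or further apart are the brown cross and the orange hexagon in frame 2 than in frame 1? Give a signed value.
-4.1

Distance in frame 1: 5.6. Distance in frame 2: 1.5.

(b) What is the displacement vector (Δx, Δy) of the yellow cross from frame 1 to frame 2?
(-2.7, 1.5)

The yellow cross was at (9.5, 1.6) in frame 1 and (6.8, 3.1) in frame 2.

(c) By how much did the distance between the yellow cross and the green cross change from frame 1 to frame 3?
+1.5

Distance in frame 1: 3.0. Distance in frame 3: 4.5.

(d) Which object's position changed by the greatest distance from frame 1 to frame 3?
the orange hexagon

(moved 8.0; next 7.5)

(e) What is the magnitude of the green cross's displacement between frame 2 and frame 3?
2.4

The green cross moved from (7.4, 2.5) to (6.0, 0.5), a distance of √(1.4² + 2.0²) ≈ 2.4.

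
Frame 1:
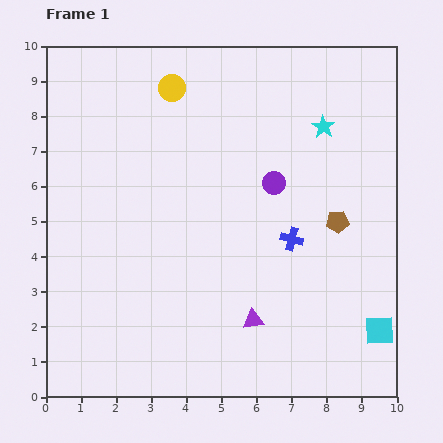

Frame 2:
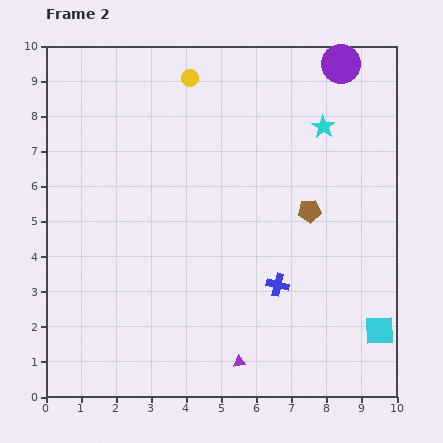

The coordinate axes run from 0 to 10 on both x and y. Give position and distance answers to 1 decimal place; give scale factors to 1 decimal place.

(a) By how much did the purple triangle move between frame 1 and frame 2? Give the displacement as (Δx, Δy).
(-0.4, -1.2)

The purple triangle was at (5.9, 2.2) in frame 1 and (5.5, 1.0) in frame 2.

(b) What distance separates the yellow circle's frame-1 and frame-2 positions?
0.6

The yellow circle moved from (3.6, 8.8) to (4.1, 9.1), a distance of √(0.5² + 0.3²) ≈ 0.6.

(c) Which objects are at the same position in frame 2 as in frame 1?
the cyan star, the cyan square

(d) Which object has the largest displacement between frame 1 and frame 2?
the purple circle

(moved 3.9; next 1.4)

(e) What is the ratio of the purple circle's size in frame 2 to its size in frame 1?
1.7×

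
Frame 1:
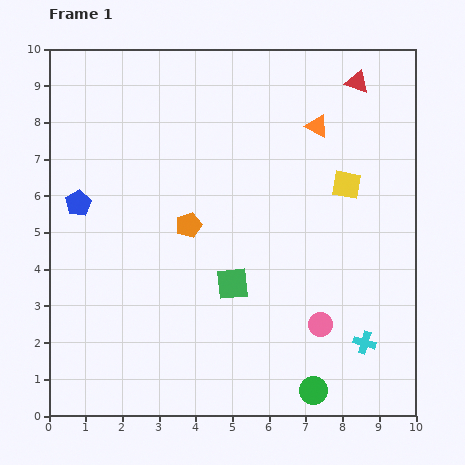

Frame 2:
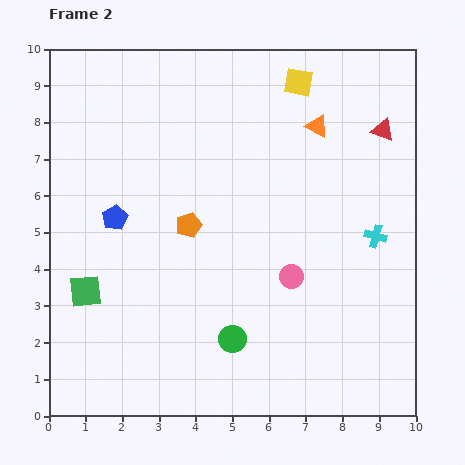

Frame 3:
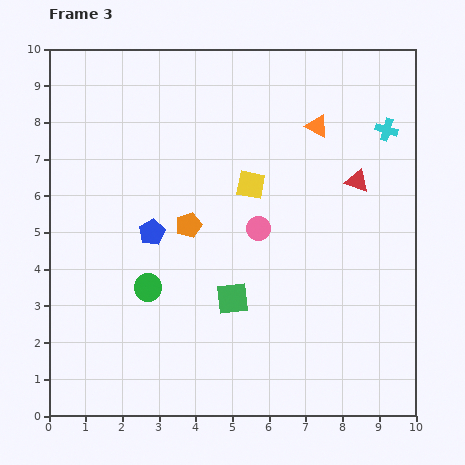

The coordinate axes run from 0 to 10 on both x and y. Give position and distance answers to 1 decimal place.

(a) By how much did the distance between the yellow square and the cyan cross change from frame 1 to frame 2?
+0.4

Distance in frame 1: 4.3. Distance in frame 2: 4.7.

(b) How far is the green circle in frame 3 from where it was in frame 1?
5.3

The green circle moved from (7.2, 0.7) to (2.7, 3.5), a distance of √(4.5² + 2.8²) ≈ 5.3.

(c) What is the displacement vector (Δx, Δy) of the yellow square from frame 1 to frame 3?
(-2.6, 0.0)

The yellow square was at (8.1, 6.3) in frame 1 and (5.5, 6.3) in frame 3.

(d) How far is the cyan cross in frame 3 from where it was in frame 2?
2.9

The cyan cross moved from (8.9, 4.9) to (9.2, 7.8), a distance of √(0.3² + 2.9²) ≈ 2.9.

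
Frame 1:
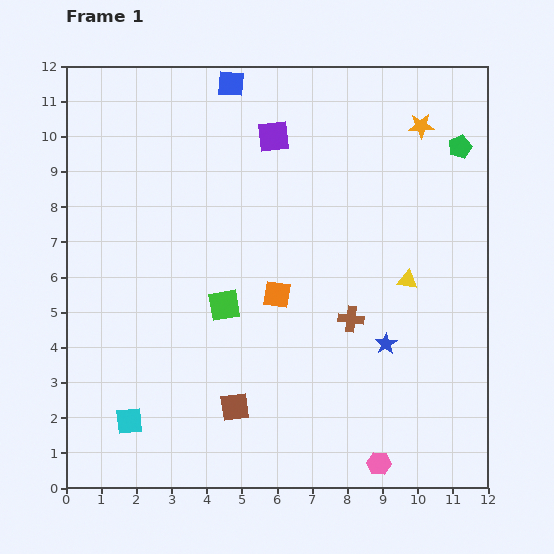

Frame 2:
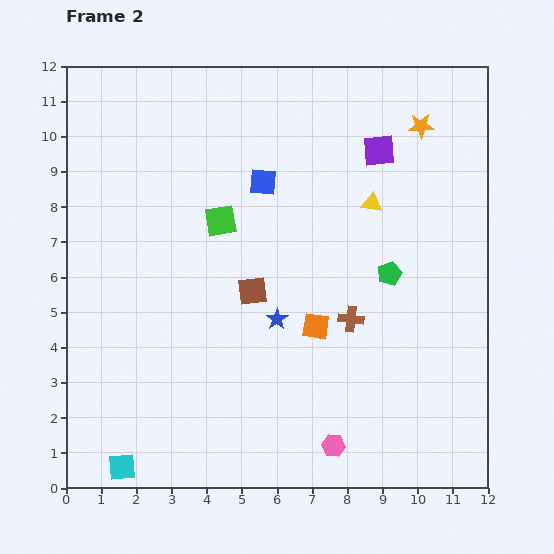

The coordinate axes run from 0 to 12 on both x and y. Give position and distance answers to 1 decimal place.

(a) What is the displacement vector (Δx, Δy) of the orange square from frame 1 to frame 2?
(1.1, -0.9)

The orange square was at (6.0, 5.5) in frame 1 and (7.1, 4.6) in frame 2.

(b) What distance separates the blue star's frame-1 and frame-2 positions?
3.2

The blue star moved from (9.1, 4.1) to (6.0, 4.8), a distance of √(3.1² + 0.7²) ≈ 3.2.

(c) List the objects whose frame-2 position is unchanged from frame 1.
the orange star, the brown cross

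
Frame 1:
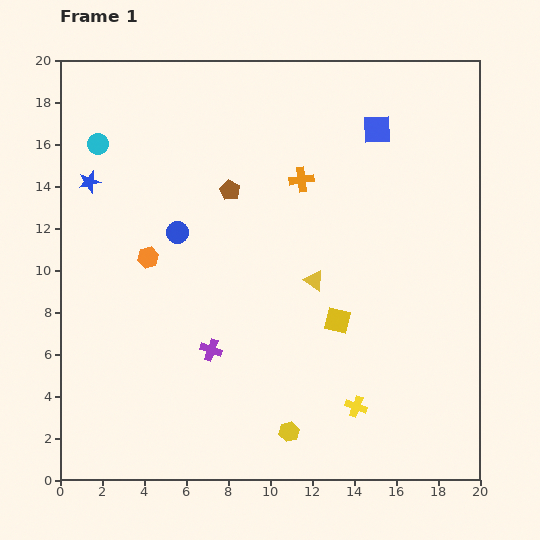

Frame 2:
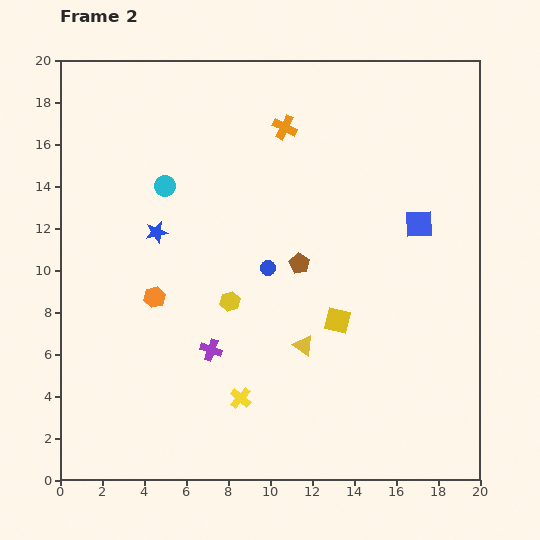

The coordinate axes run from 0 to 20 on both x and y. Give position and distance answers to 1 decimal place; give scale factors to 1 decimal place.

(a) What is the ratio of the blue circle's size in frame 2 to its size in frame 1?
0.7×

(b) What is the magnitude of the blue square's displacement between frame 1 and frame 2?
4.9

The blue square moved from (15.1, 16.7) to (17.1, 12.2), a distance of √(2.0² + 4.5²) ≈ 4.9.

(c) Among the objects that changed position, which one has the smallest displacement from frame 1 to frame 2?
the orange hexagon

(moved 1.9)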